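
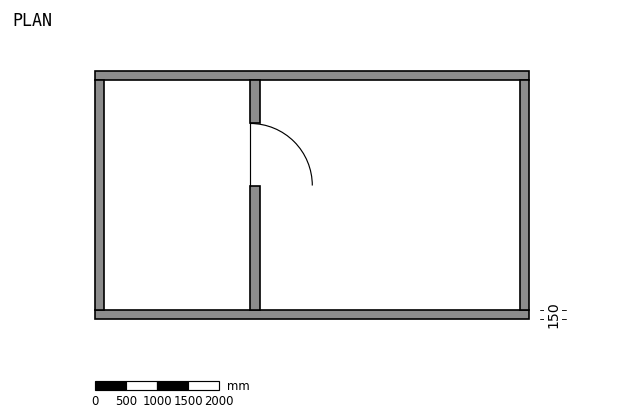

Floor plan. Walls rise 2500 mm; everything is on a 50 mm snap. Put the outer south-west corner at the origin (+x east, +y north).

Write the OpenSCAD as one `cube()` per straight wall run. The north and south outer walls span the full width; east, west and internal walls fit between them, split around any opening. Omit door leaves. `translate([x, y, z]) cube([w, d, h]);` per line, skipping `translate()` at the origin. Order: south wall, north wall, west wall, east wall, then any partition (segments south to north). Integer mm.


cube([7000, 150, 2500]);
translate([0, 3850, 0]) cube([7000, 150, 2500]);
translate([0, 150, 0]) cube([150, 3700, 2500]);
translate([6850, 150, 0]) cube([150, 3700, 2500]);
translate([2500, 150, 0]) cube([150, 2000, 2500]);
translate([2500, 3150, 0]) cube([150, 700, 2500]);


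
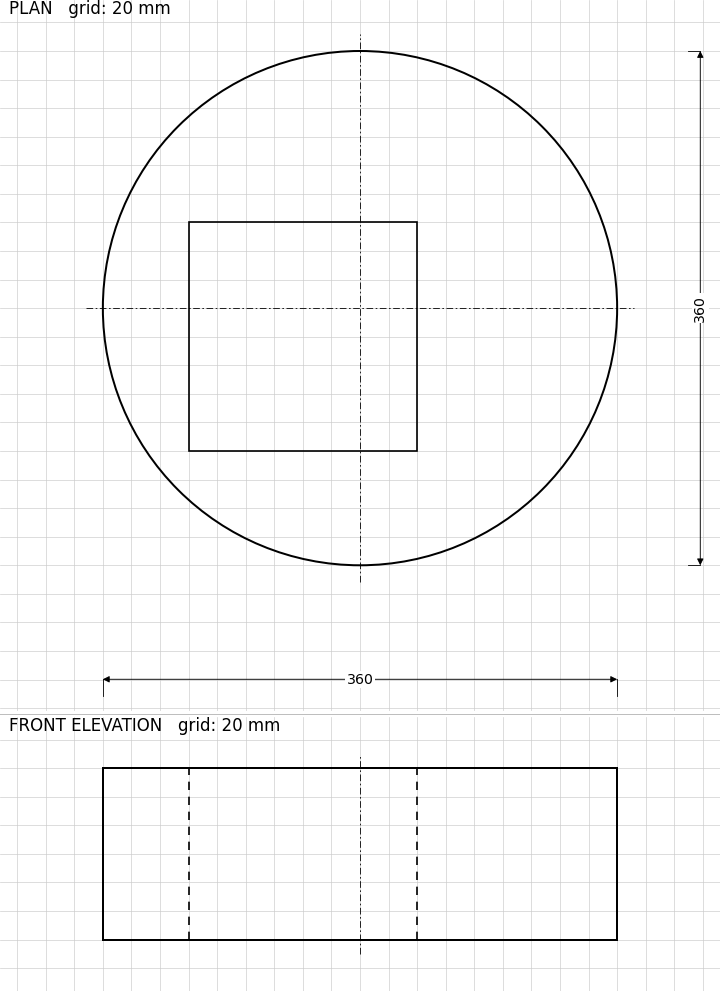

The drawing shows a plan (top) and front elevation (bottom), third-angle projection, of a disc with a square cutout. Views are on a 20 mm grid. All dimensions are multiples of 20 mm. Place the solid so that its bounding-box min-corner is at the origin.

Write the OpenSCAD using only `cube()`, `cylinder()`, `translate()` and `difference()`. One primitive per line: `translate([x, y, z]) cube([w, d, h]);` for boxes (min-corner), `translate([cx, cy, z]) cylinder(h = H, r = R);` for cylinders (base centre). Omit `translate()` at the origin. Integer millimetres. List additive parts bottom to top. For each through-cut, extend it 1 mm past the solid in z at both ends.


difference() {
  translate([180, 180, 0]) cylinder(h = 120, r = 180);
  translate([60, 80, -1]) cube([160, 160, 122]);
}


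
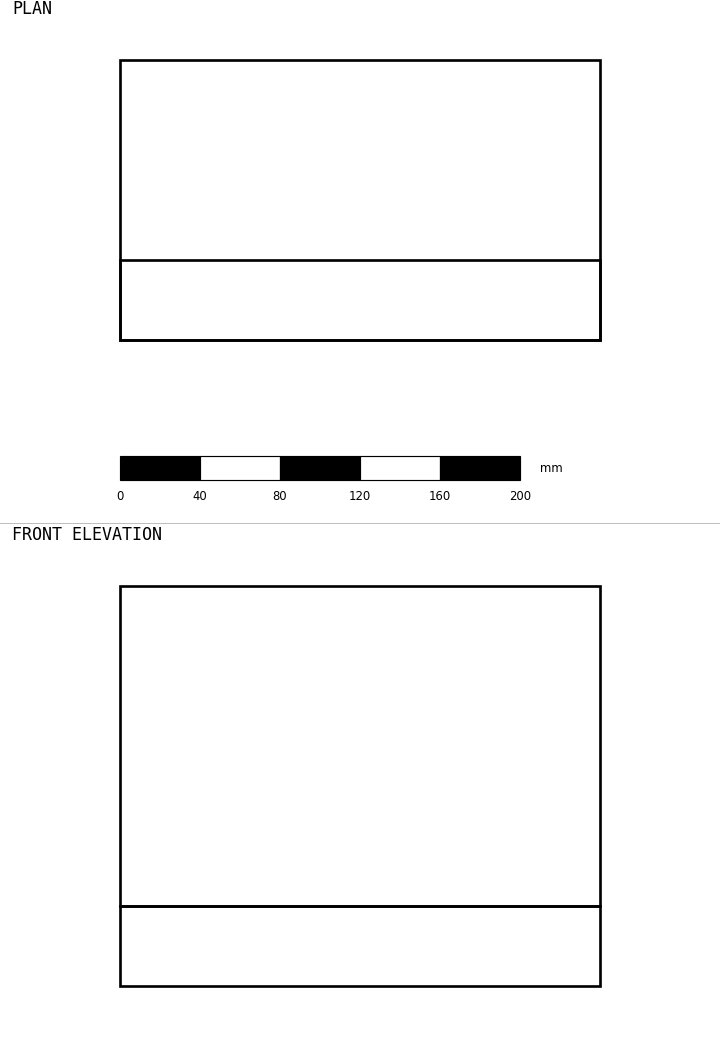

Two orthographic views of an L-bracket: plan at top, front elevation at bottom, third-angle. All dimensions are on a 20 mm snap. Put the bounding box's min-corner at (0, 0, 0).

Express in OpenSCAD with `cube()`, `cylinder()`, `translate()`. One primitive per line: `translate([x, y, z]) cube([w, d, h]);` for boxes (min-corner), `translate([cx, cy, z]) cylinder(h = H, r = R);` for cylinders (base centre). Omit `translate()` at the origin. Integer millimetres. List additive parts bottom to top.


cube([240, 140, 40]);
translate([0, 0, 40]) cube([240, 40, 160]);


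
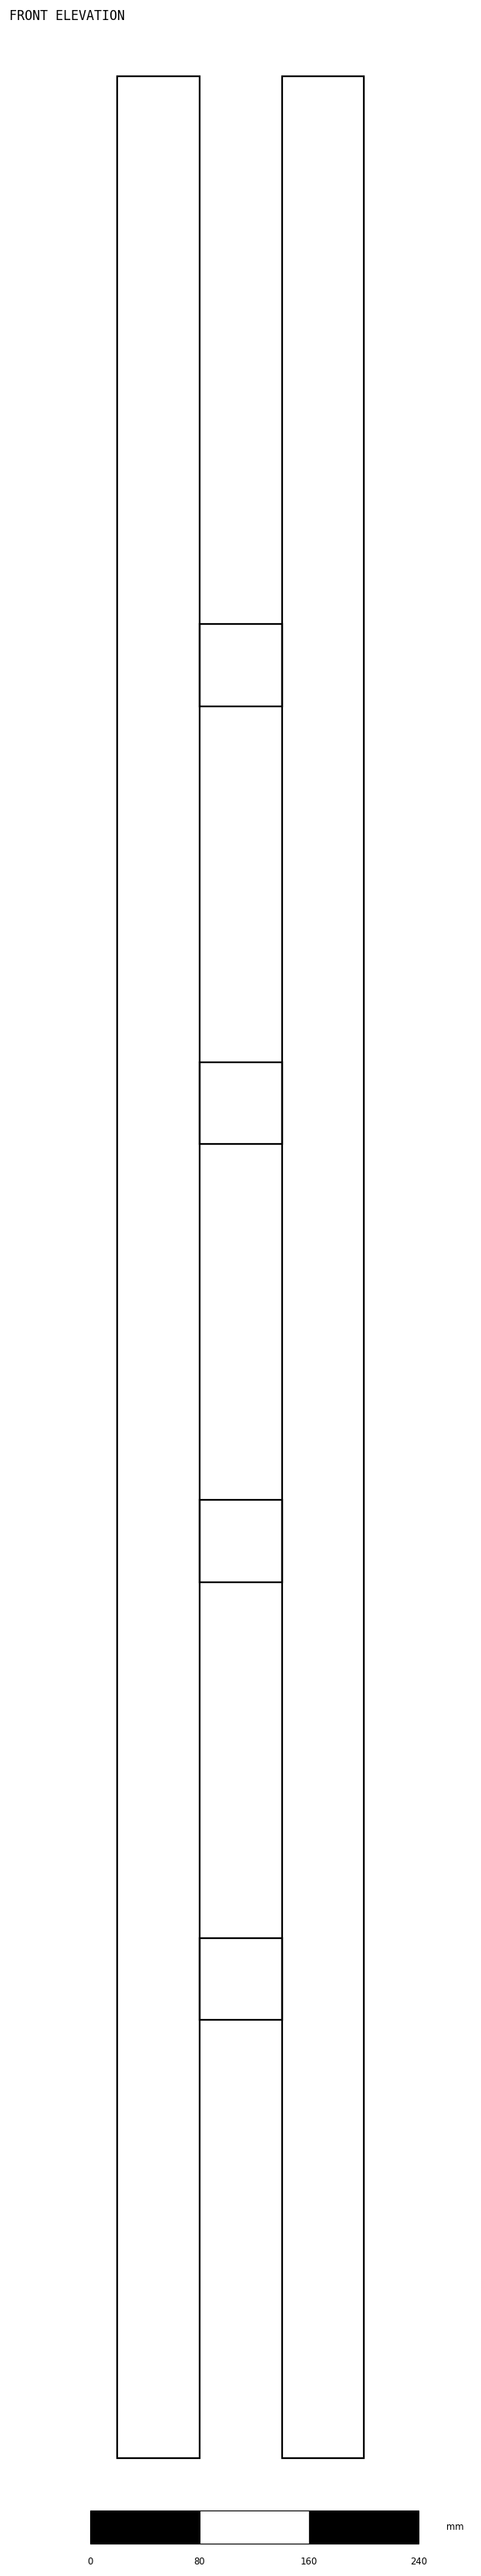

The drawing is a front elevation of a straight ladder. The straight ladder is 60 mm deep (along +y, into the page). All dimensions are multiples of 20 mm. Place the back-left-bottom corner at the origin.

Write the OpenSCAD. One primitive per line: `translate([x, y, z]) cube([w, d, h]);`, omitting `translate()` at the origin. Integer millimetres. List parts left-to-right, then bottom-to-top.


cube([60, 60, 1740]);
translate([60, 0, 320]) cube([60, 60, 60]);
translate([60, 0, 640]) cube([60, 60, 60]);
translate([60, 0, 960]) cube([60, 60, 60]);
translate([60, 0, 1280]) cube([60, 60, 60]);
translate([120, 0, 0]) cube([60, 60, 1740]);


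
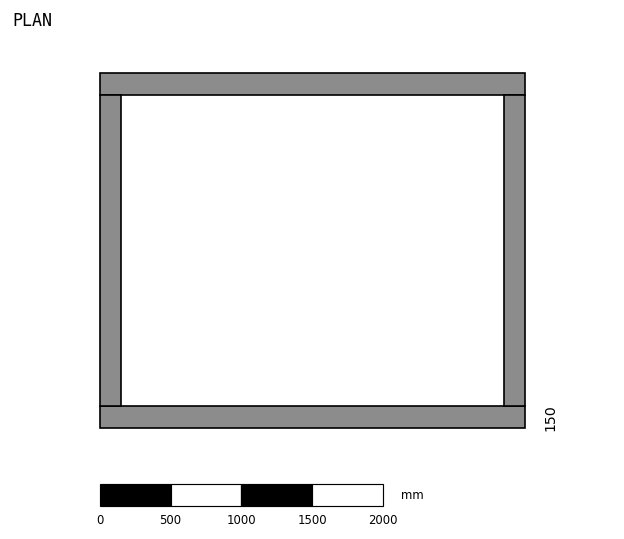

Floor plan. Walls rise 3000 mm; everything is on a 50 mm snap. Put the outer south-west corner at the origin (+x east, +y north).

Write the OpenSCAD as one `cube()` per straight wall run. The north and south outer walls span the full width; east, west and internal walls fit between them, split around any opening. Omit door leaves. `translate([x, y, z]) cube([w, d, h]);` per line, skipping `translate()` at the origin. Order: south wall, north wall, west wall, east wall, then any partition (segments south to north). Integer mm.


cube([3000, 150, 3000]);
translate([0, 2350, 0]) cube([3000, 150, 3000]);
translate([0, 150, 0]) cube([150, 2200, 3000]);
translate([2850, 150, 0]) cube([150, 2200, 3000]);


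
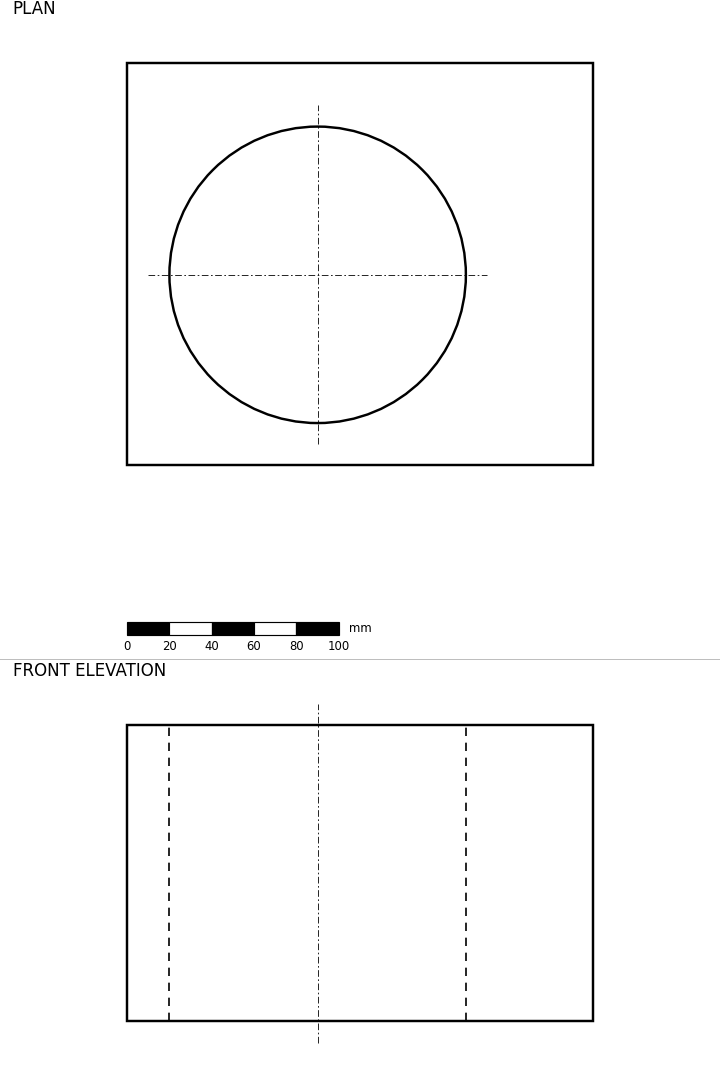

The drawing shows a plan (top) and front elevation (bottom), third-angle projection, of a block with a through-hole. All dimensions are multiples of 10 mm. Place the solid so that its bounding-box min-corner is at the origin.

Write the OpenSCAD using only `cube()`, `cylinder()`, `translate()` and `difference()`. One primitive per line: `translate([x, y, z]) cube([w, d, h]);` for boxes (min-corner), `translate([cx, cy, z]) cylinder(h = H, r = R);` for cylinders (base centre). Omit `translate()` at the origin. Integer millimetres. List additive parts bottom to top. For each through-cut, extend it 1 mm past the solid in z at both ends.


difference() {
  cube([220, 190, 140]);
  translate([90, 90, -1]) cylinder(h = 142, r = 70);
}


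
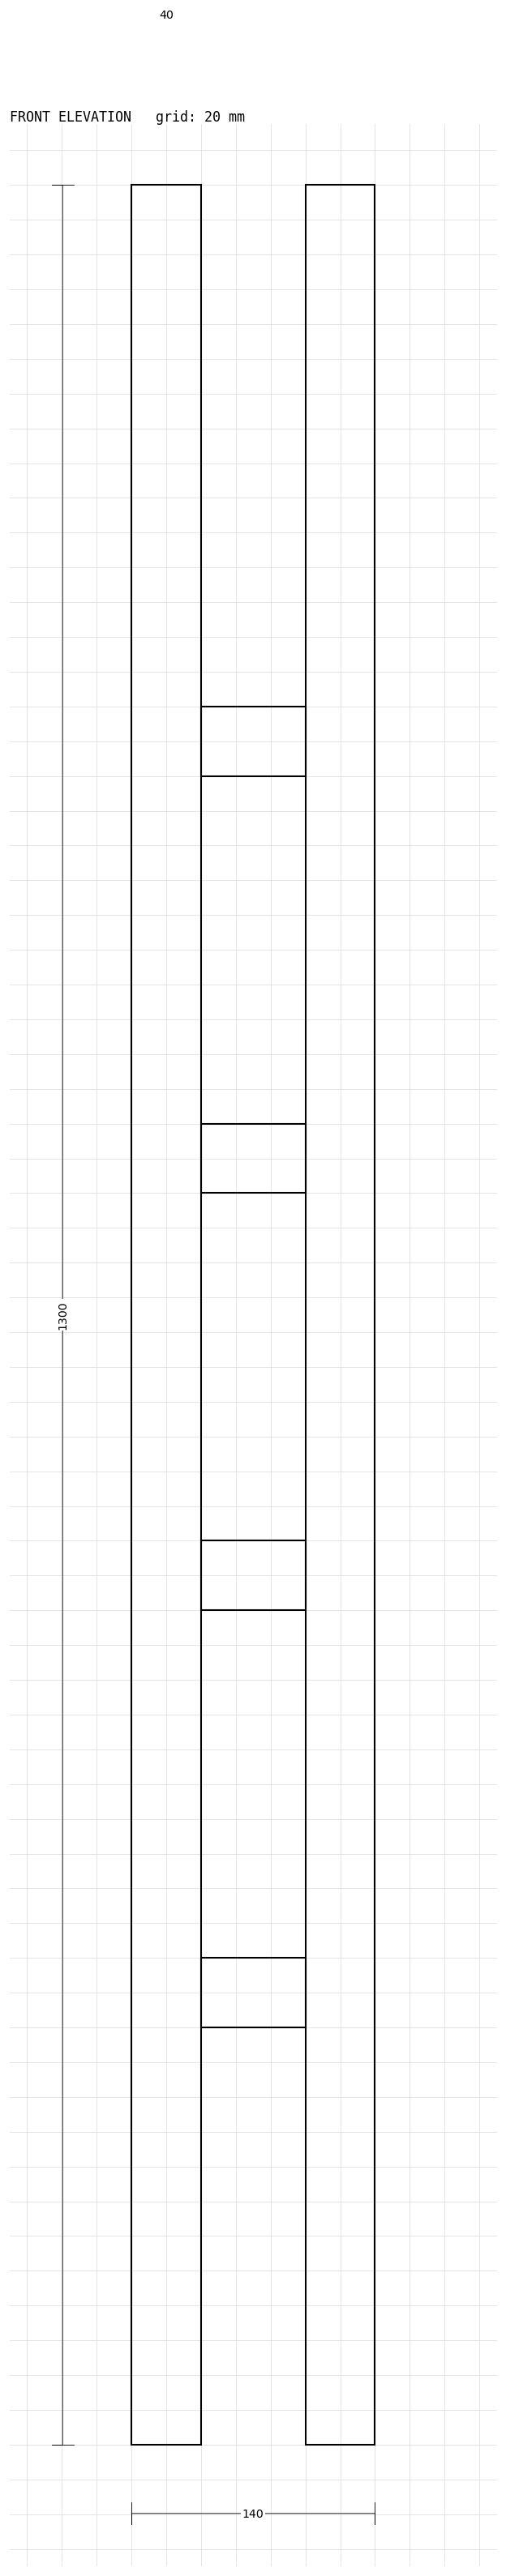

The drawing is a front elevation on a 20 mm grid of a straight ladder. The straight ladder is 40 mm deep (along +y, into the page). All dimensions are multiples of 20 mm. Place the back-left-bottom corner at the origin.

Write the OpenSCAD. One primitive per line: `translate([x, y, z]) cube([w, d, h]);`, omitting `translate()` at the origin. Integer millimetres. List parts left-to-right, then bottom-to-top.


cube([40, 40, 1300]);
translate([40, 0, 240]) cube([60, 40, 40]);
translate([40, 0, 480]) cube([60, 40, 40]);
translate([40, 0, 720]) cube([60, 40, 40]);
translate([40, 0, 960]) cube([60, 40, 40]);
translate([100, 0, 0]) cube([40, 40, 1300]);


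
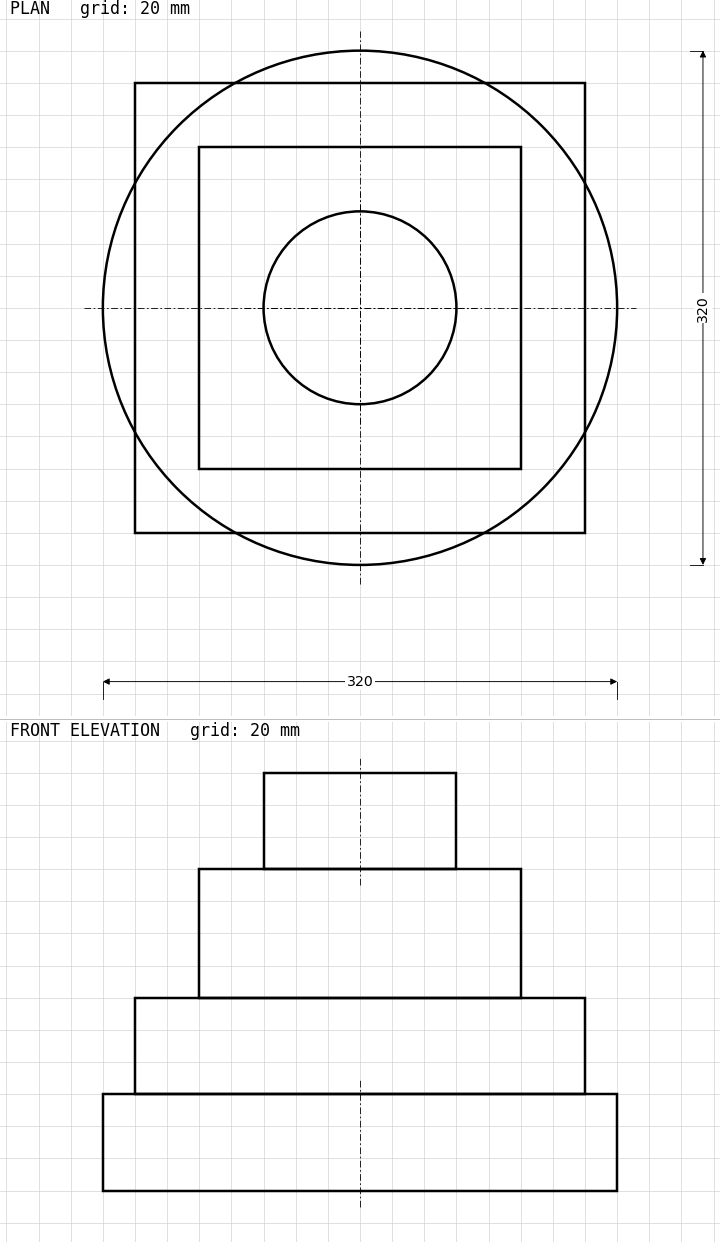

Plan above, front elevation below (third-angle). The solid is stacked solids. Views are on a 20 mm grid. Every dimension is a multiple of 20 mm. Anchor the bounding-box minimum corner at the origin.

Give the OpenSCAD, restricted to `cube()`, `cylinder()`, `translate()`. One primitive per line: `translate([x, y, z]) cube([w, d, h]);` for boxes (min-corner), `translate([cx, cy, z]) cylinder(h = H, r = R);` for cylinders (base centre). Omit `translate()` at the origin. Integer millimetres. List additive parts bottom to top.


translate([160, 160, 0]) cylinder(h = 60, r = 160);
translate([20, 20, 60]) cube([280, 280, 60]);
translate([60, 60, 120]) cube([200, 200, 80]);
translate([160, 160, 200]) cylinder(h = 60, r = 60);


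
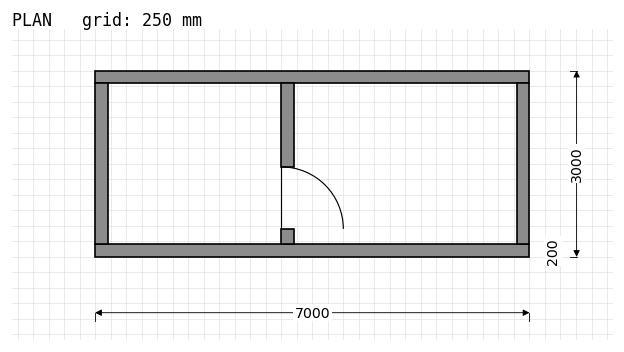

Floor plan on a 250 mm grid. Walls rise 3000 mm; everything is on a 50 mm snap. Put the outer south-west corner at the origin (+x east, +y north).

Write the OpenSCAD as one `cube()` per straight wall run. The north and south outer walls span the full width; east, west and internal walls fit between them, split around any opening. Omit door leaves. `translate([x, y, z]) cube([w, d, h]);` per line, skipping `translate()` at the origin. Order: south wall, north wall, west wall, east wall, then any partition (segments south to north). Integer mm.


cube([7000, 200, 3000]);
translate([0, 2800, 0]) cube([7000, 200, 3000]);
translate([0, 200, 0]) cube([200, 2600, 3000]);
translate([6800, 200, 0]) cube([200, 2600, 3000]);
translate([3000, 200, 0]) cube([200, 250, 3000]);
translate([3000, 1450, 0]) cube([200, 1350, 3000]);


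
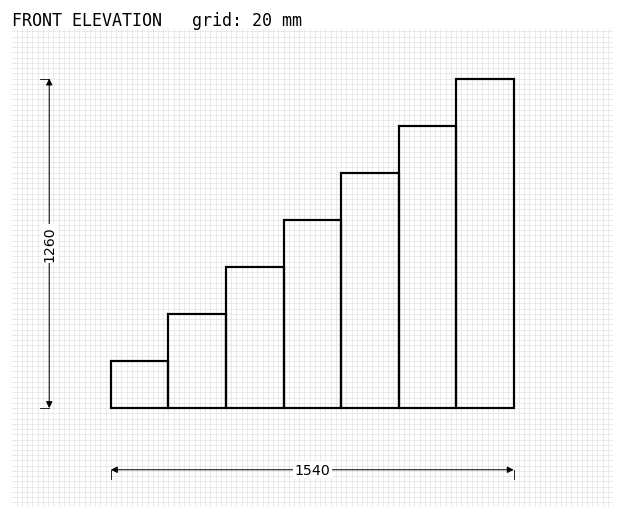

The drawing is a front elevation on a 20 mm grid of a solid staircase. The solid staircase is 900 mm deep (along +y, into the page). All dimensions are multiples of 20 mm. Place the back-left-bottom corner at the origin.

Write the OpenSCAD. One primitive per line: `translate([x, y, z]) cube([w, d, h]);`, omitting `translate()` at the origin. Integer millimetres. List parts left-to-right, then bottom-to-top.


cube([220, 900, 180]);
translate([220, 0, 0]) cube([220, 900, 360]);
translate([440, 0, 0]) cube([220, 900, 540]);
translate([660, 0, 0]) cube([220, 900, 720]);
translate([880, 0, 0]) cube([220, 900, 900]);
translate([1100, 0, 0]) cube([220, 900, 1080]);
translate([1320, 0, 0]) cube([220, 900, 1260]);


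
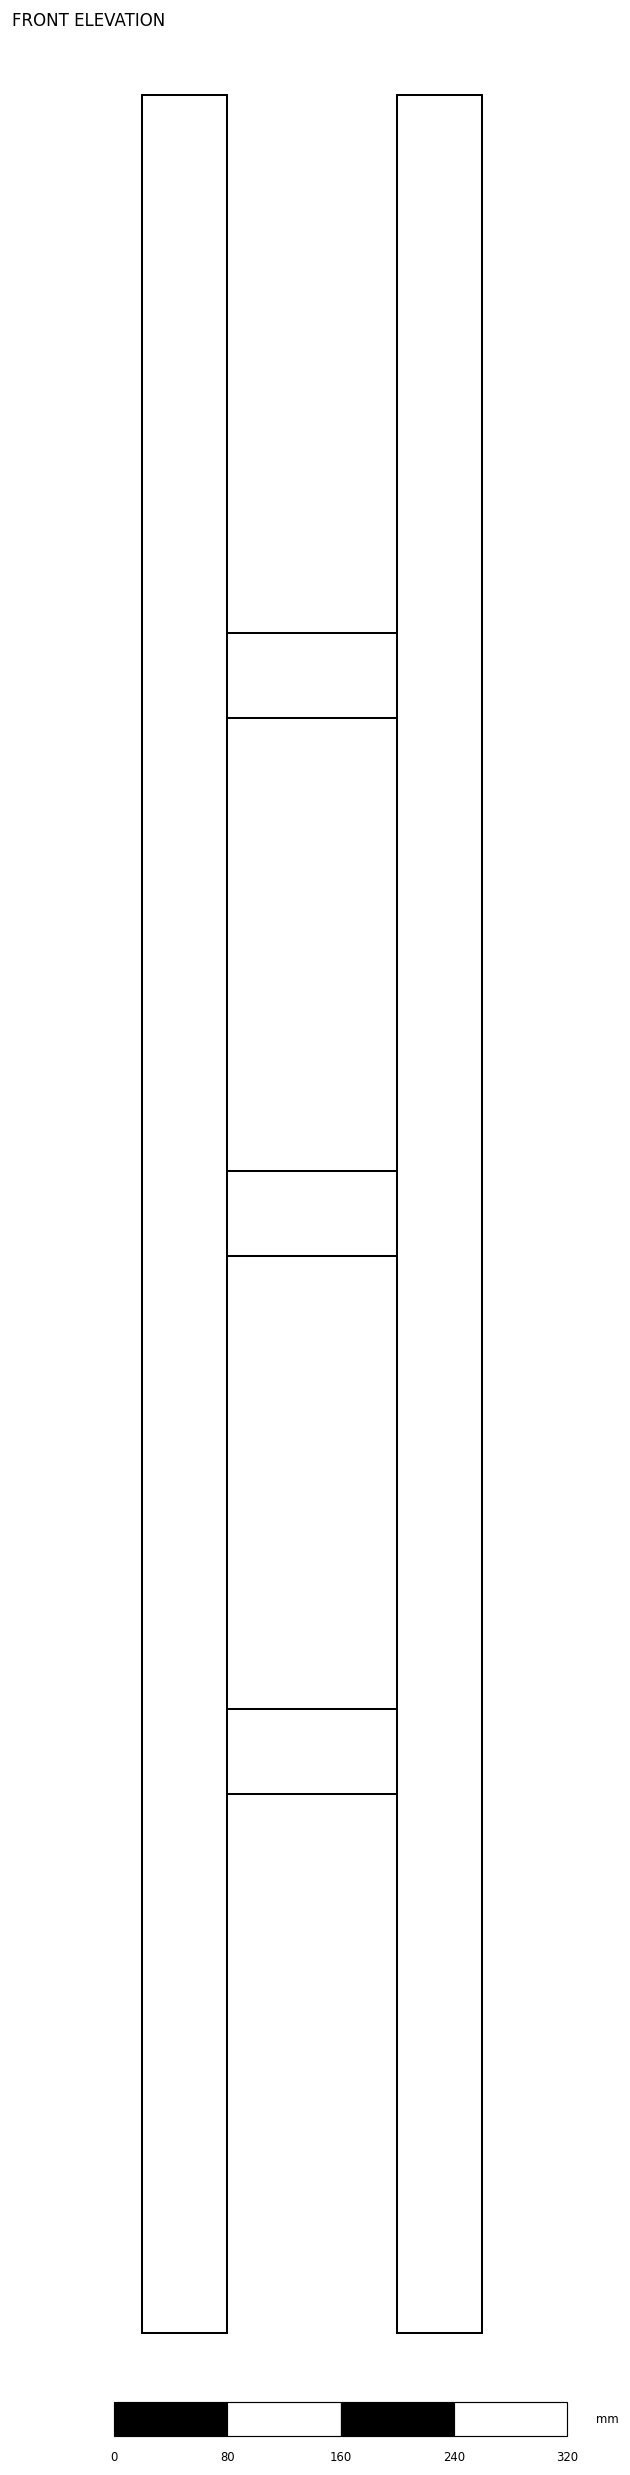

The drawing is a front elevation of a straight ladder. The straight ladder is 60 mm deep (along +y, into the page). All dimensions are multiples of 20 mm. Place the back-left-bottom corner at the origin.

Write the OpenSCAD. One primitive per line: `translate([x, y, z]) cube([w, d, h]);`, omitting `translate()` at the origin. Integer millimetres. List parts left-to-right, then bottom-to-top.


cube([60, 60, 1580]);
translate([60, 0, 380]) cube([120, 60, 60]);
translate([60, 0, 760]) cube([120, 60, 60]);
translate([60, 0, 1140]) cube([120, 60, 60]);
translate([180, 0, 0]) cube([60, 60, 1580]);


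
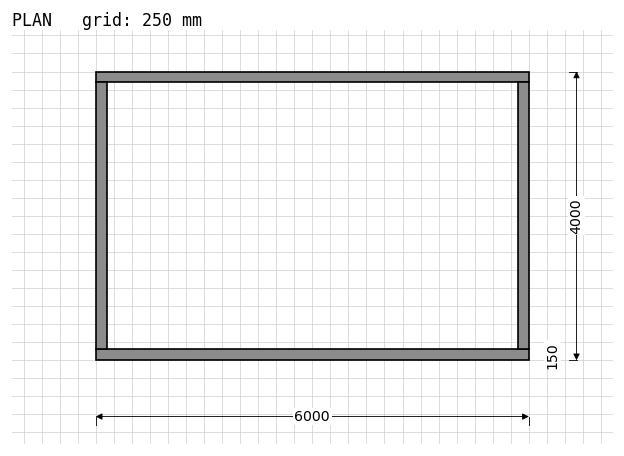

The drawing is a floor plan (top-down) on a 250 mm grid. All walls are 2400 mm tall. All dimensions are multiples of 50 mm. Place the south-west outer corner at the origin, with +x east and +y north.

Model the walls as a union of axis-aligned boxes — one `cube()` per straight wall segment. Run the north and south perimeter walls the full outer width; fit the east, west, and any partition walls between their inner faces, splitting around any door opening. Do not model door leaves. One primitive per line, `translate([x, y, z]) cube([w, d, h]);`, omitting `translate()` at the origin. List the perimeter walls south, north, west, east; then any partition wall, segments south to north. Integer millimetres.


cube([6000, 150, 2400]);
translate([0, 3850, 0]) cube([6000, 150, 2400]);
translate([0, 150, 0]) cube([150, 3700, 2400]);
translate([5850, 150, 0]) cube([150, 3700, 2400]);


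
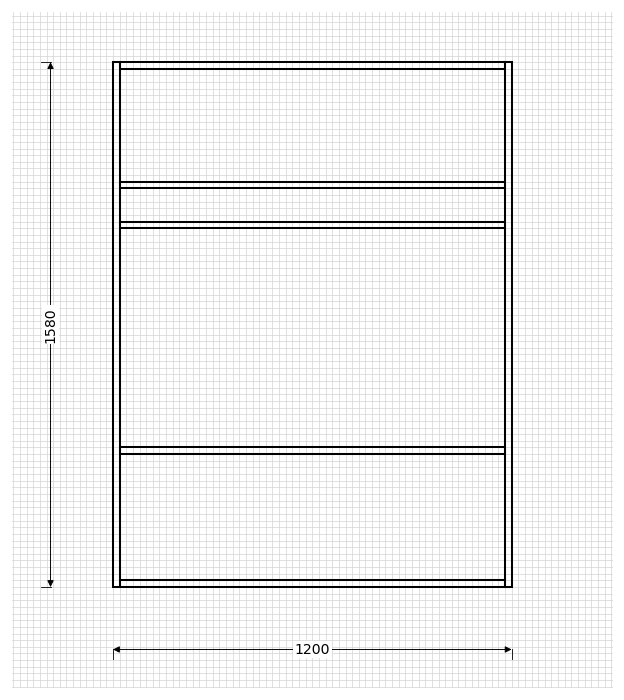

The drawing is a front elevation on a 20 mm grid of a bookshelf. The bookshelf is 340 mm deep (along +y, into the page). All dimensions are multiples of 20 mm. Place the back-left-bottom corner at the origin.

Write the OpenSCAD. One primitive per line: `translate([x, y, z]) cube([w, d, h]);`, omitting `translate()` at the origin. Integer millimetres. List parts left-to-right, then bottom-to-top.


cube([20, 340, 1580]);
translate([20, 0, 0]) cube([1160, 340, 20]);
translate([20, 0, 400]) cube([1160, 340, 20]);
translate([20, 0, 1080]) cube([1160, 340, 20]);
translate([20, 0, 1200]) cube([1160, 340, 20]);
translate([20, 0, 1560]) cube([1160, 340, 20]);
translate([1180, 0, 0]) cube([20, 340, 1580]);


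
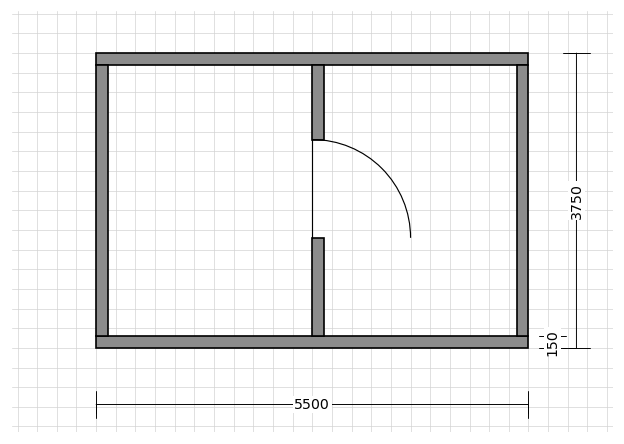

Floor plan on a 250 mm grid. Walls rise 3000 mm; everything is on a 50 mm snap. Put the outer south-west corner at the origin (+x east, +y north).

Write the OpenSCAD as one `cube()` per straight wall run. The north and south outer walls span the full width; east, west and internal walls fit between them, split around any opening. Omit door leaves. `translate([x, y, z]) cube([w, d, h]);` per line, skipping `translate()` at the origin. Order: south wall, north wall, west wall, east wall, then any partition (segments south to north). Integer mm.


cube([5500, 150, 3000]);
translate([0, 3600, 0]) cube([5500, 150, 3000]);
translate([0, 150, 0]) cube([150, 3450, 3000]);
translate([5350, 150, 0]) cube([150, 3450, 3000]);
translate([2750, 150, 0]) cube([150, 1250, 3000]);
translate([2750, 2650, 0]) cube([150, 950, 3000]);


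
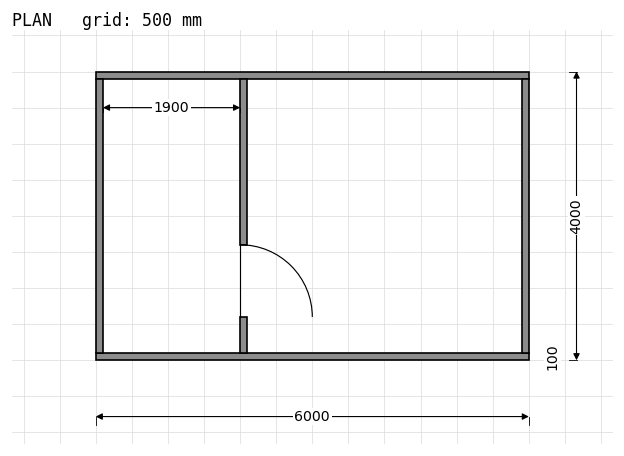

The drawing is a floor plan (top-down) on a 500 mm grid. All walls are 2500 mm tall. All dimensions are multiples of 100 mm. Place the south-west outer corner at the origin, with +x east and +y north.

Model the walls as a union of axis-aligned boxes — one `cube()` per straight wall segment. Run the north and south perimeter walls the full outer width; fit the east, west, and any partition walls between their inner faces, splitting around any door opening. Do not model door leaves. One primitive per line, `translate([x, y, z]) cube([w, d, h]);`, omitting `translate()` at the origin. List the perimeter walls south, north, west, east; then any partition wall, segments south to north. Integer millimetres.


cube([6000, 100, 2500]);
translate([0, 3900, 0]) cube([6000, 100, 2500]);
translate([0, 100, 0]) cube([100, 3800, 2500]);
translate([5900, 100, 0]) cube([100, 3800, 2500]);
translate([2000, 100, 0]) cube([100, 500, 2500]);
translate([2000, 1600, 0]) cube([100, 2300, 2500]);


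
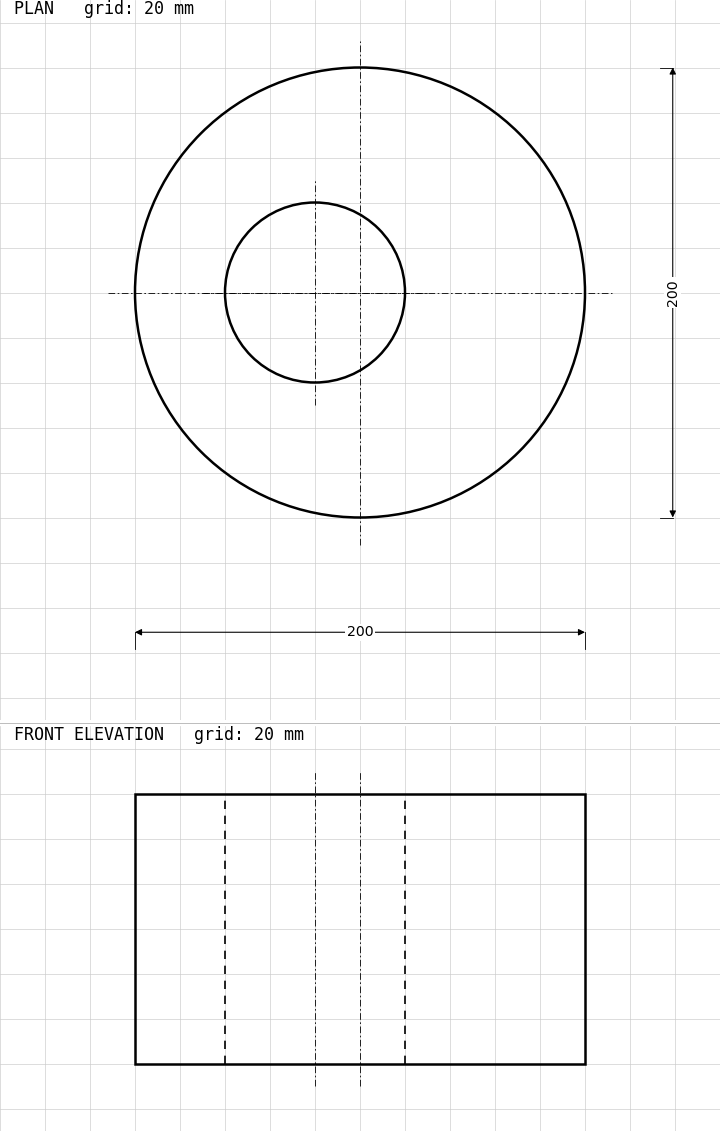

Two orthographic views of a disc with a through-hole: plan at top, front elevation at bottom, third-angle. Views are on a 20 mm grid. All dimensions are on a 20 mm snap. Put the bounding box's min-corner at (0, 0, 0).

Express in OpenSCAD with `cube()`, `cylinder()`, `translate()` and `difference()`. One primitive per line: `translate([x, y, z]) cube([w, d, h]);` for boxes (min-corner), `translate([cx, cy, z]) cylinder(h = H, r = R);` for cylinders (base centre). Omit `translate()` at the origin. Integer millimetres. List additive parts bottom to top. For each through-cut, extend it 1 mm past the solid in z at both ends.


difference() {
  translate([100, 100, 0]) cylinder(h = 120, r = 100);
  translate([80, 100, -1]) cylinder(h = 122, r = 40);
}


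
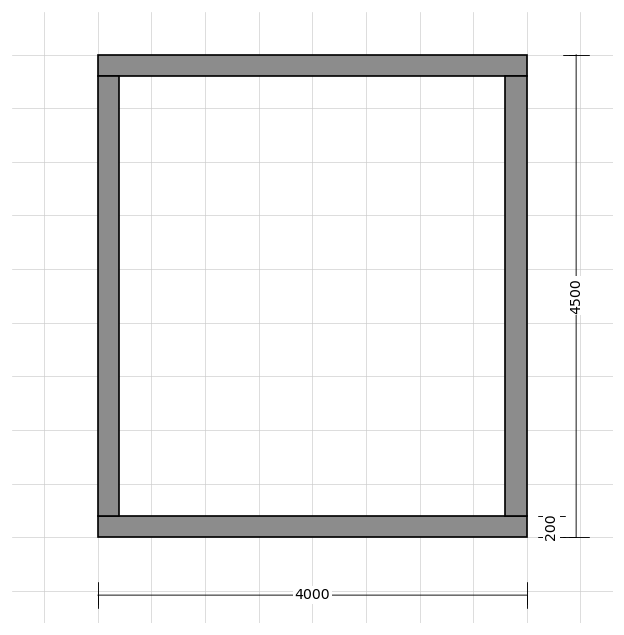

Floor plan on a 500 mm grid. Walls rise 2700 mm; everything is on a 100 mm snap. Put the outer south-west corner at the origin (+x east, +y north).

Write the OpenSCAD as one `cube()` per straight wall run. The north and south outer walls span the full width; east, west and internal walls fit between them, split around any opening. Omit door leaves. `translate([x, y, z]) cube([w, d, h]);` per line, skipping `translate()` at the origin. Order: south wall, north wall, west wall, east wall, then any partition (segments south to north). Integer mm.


cube([4000, 200, 2700]);
translate([0, 4300, 0]) cube([4000, 200, 2700]);
translate([0, 200, 0]) cube([200, 4100, 2700]);
translate([3800, 200, 0]) cube([200, 4100, 2700]);


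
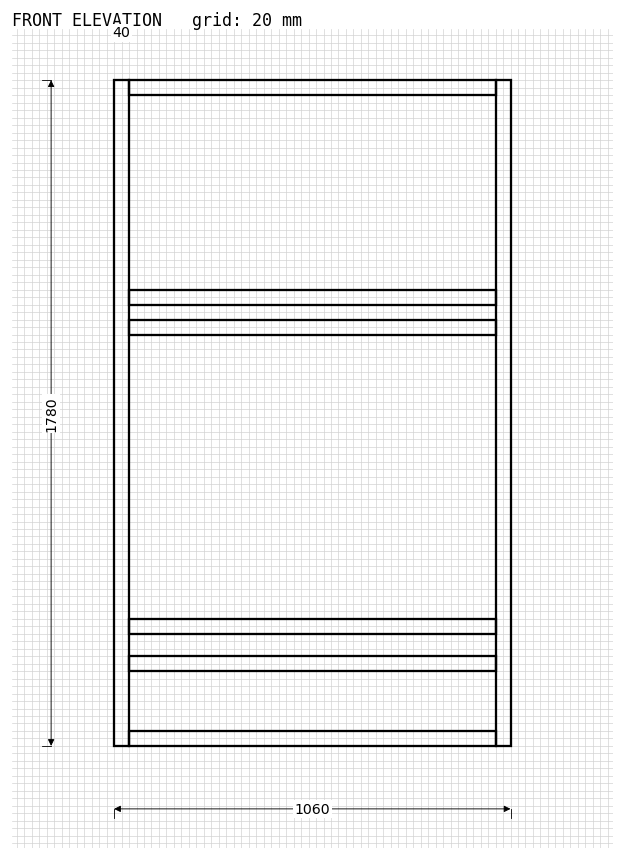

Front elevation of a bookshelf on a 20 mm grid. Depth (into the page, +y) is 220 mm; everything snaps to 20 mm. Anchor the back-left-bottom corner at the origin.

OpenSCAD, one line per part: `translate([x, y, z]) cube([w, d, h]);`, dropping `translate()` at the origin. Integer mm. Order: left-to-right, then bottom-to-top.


cube([40, 220, 1780]);
translate([40, 0, 0]) cube([980, 220, 40]);
translate([40, 0, 200]) cube([980, 220, 40]);
translate([40, 0, 300]) cube([980, 220, 40]);
translate([40, 0, 1100]) cube([980, 220, 40]);
translate([40, 0, 1180]) cube([980, 220, 40]);
translate([40, 0, 1740]) cube([980, 220, 40]);
translate([1020, 0, 0]) cube([40, 220, 1780]);


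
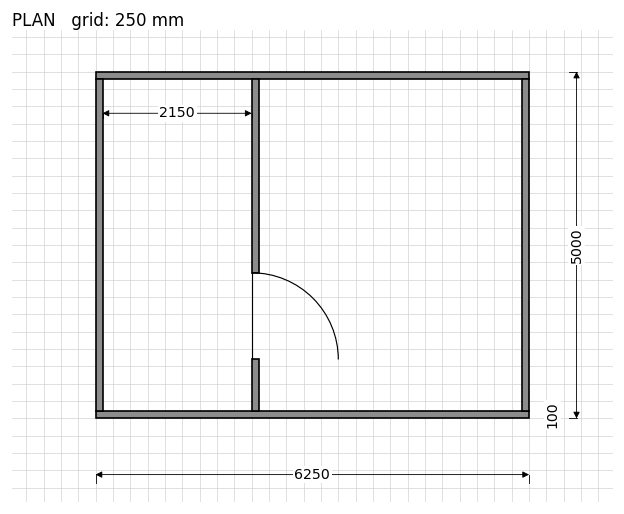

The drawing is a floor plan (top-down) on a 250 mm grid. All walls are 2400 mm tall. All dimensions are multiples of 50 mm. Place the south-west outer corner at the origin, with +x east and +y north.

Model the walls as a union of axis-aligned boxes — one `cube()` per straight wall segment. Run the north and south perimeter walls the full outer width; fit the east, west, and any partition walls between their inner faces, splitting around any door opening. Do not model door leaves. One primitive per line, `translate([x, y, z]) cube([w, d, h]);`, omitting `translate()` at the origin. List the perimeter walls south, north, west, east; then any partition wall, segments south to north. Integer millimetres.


cube([6250, 100, 2400]);
translate([0, 4900, 0]) cube([6250, 100, 2400]);
translate([0, 100, 0]) cube([100, 4800, 2400]);
translate([6150, 100, 0]) cube([100, 4800, 2400]);
translate([2250, 100, 0]) cube([100, 750, 2400]);
translate([2250, 2100, 0]) cube([100, 2800, 2400]);


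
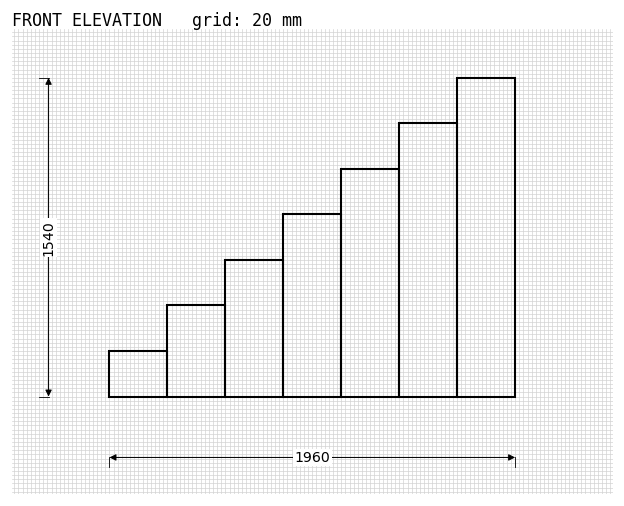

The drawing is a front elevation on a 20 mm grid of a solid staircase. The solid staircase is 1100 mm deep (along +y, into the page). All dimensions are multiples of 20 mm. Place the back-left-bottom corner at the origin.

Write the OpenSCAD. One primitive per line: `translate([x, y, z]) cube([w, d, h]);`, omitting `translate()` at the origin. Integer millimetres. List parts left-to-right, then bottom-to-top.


cube([280, 1100, 220]);
translate([280, 0, 0]) cube([280, 1100, 440]);
translate([560, 0, 0]) cube([280, 1100, 660]);
translate([840, 0, 0]) cube([280, 1100, 880]);
translate([1120, 0, 0]) cube([280, 1100, 1100]);
translate([1400, 0, 0]) cube([280, 1100, 1320]);
translate([1680, 0, 0]) cube([280, 1100, 1540]);


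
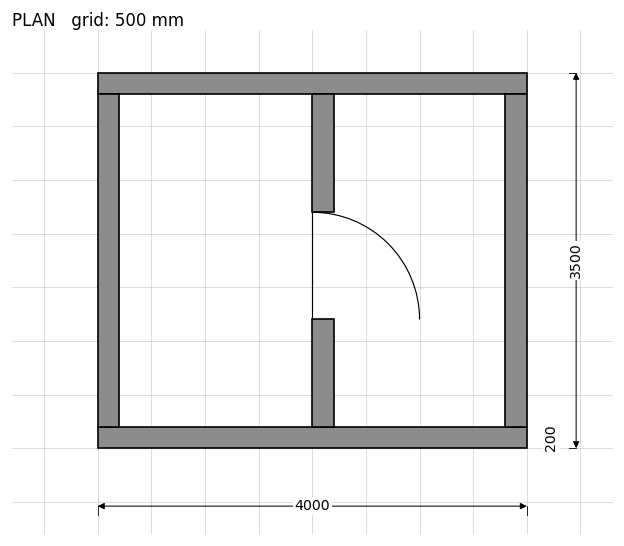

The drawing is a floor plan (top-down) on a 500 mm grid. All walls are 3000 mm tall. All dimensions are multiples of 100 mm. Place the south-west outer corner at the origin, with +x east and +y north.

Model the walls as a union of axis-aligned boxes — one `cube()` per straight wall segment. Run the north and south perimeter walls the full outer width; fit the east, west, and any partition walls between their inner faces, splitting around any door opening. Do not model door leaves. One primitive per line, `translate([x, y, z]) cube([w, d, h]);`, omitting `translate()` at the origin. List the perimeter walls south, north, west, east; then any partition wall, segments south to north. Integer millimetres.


cube([4000, 200, 3000]);
translate([0, 3300, 0]) cube([4000, 200, 3000]);
translate([0, 200, 0]) cube([200, 3100, 3000]);
translate([3800, 200, 0]) cube([200, 3100, 3000]);
translate([2000, 200, 0]) cube([200, 1000, 3000]);
translate([2000, 2200, 0]) cube([200, 1100, 3000]);


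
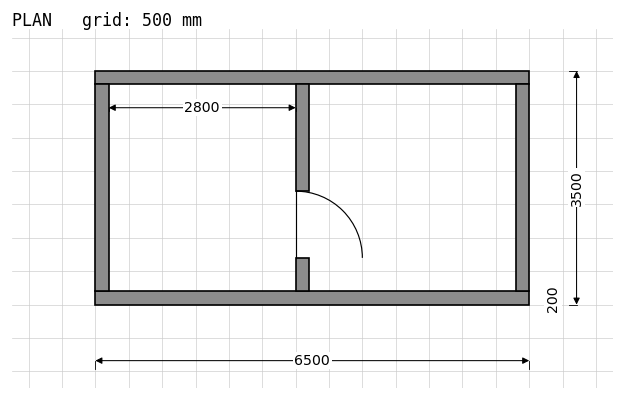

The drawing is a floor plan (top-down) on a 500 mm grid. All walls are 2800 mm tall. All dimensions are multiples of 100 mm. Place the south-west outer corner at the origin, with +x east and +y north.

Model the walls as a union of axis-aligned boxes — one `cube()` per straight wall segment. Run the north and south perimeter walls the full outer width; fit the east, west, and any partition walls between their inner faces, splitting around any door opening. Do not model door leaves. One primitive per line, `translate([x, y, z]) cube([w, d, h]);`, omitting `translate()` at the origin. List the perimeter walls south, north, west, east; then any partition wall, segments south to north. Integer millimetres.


cube([6500, 200, 2800]);
translate([0, 3300, 0]) cube([6500, 200, 2800]);
translate([0, 200, 0]) cube([200, 3100, 2800]);
translate([6300, 200, 0]) cube([200, 3100, 2800]);
translate([3000, 200, 0]) cube([200, 500, 2800]);
translate([3000, 1700, 0]) cube([200, 1600, 2800]);


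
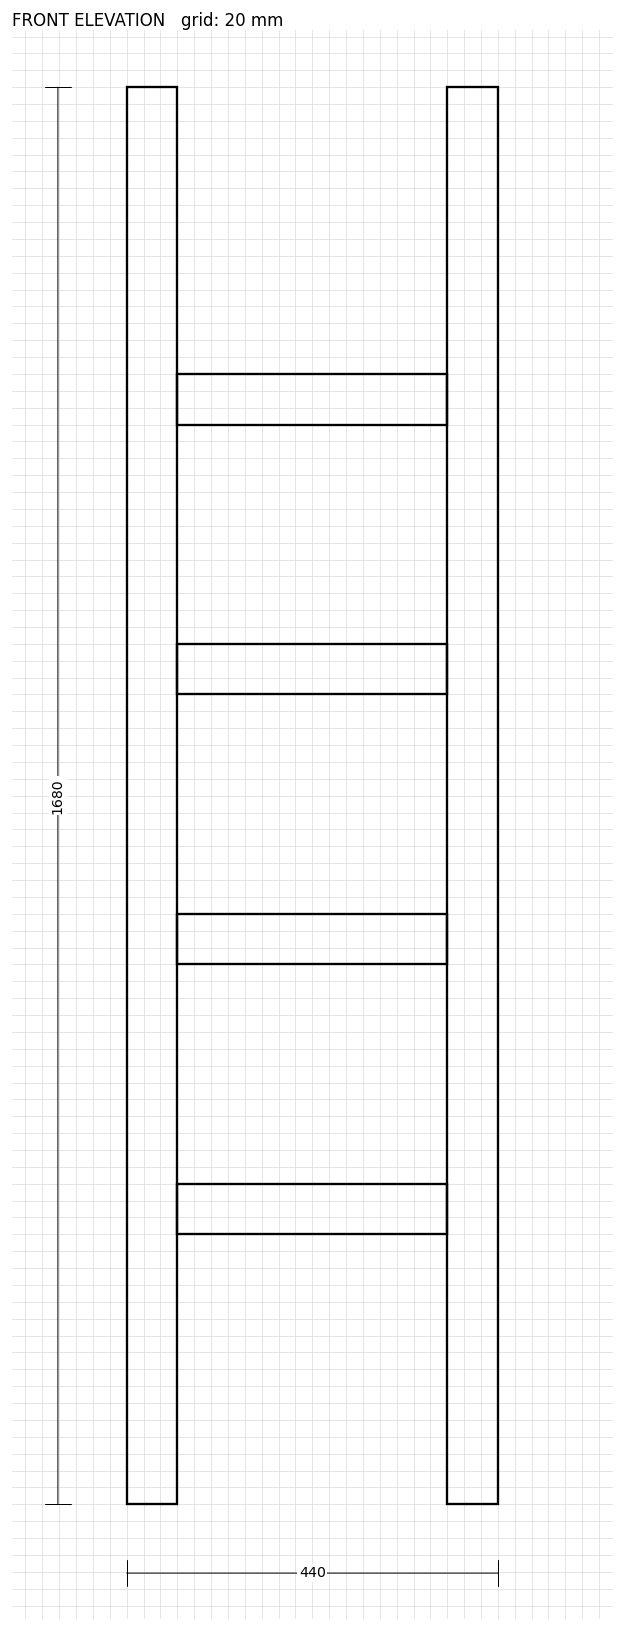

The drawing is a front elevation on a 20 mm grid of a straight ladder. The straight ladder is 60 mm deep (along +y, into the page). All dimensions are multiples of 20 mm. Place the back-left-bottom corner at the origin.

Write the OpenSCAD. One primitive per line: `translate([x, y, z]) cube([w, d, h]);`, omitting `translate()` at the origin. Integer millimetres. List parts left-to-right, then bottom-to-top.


cube([60, 60, 1680]);
translate([60, 0, 320]) cube([320, 60, 60]);
translate([60, 0, 640]) cube([320, 60, 60]);
translate([60, 0, 960]) cube([320, 60, 60]);
translate([60, 0, 1280]) cube([320, 60, 60]);
translate([380, 0, 0]) cube([60, 60, 1680]);


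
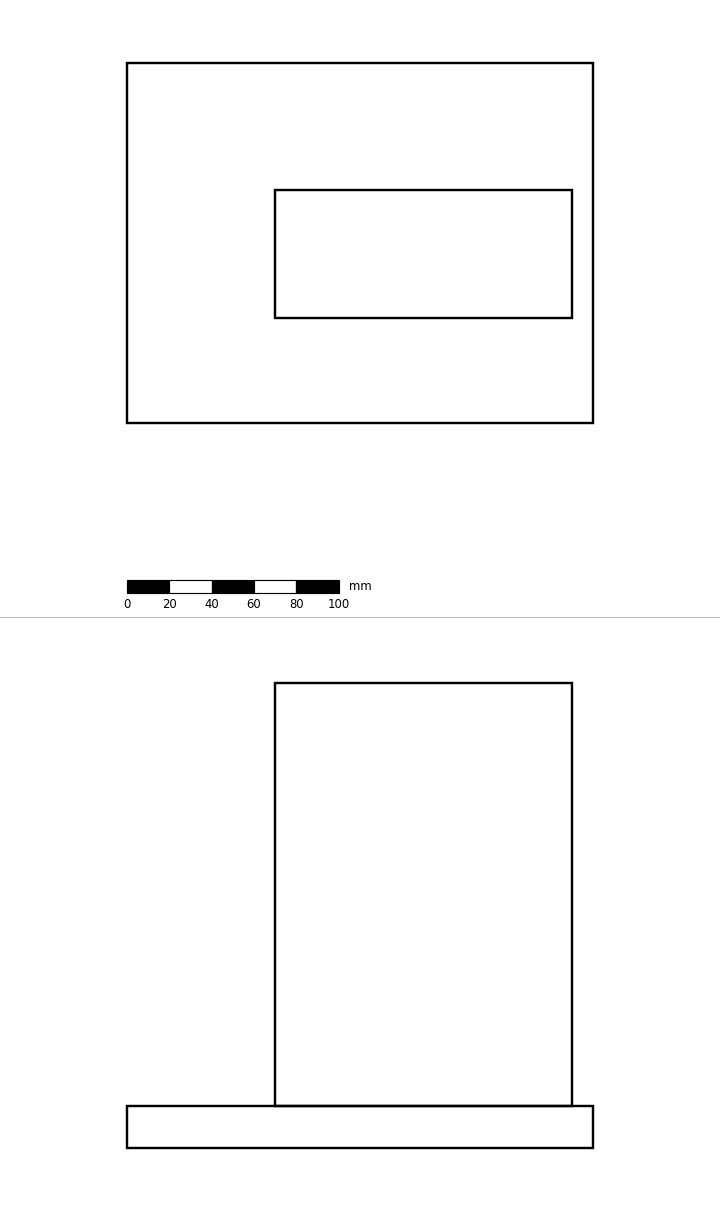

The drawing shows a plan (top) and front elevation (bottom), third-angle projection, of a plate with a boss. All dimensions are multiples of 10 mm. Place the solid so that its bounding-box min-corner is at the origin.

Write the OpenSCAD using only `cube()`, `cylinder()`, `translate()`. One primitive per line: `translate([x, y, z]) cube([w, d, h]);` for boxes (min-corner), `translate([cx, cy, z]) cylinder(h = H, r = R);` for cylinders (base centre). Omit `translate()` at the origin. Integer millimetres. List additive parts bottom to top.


cube([220, 170, 20]);
translate([70, 50, 20]) cube([140, 60, 200]);


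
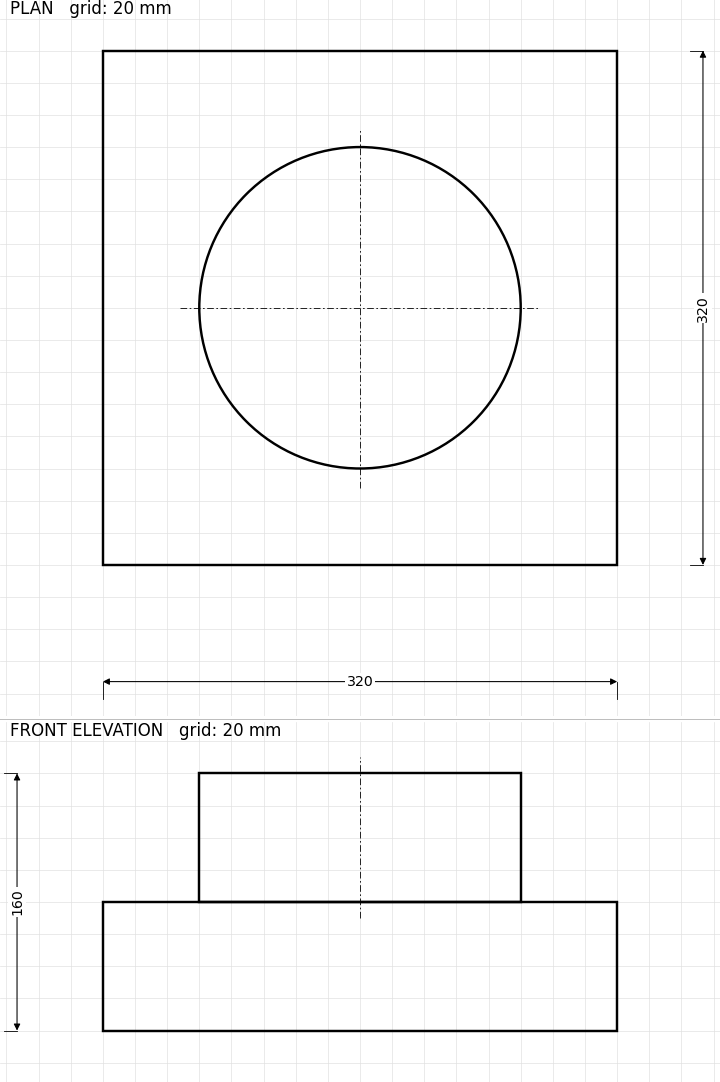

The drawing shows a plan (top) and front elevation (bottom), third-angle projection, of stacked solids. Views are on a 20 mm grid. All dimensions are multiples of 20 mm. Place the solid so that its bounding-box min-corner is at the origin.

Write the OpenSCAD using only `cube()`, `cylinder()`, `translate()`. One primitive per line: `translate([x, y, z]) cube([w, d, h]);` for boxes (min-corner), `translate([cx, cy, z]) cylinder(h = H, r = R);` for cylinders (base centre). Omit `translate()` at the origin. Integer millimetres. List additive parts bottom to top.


cube([320, 320, 80]);
translate([160, 160, 80]) cylinder(h = 80, r = 100);


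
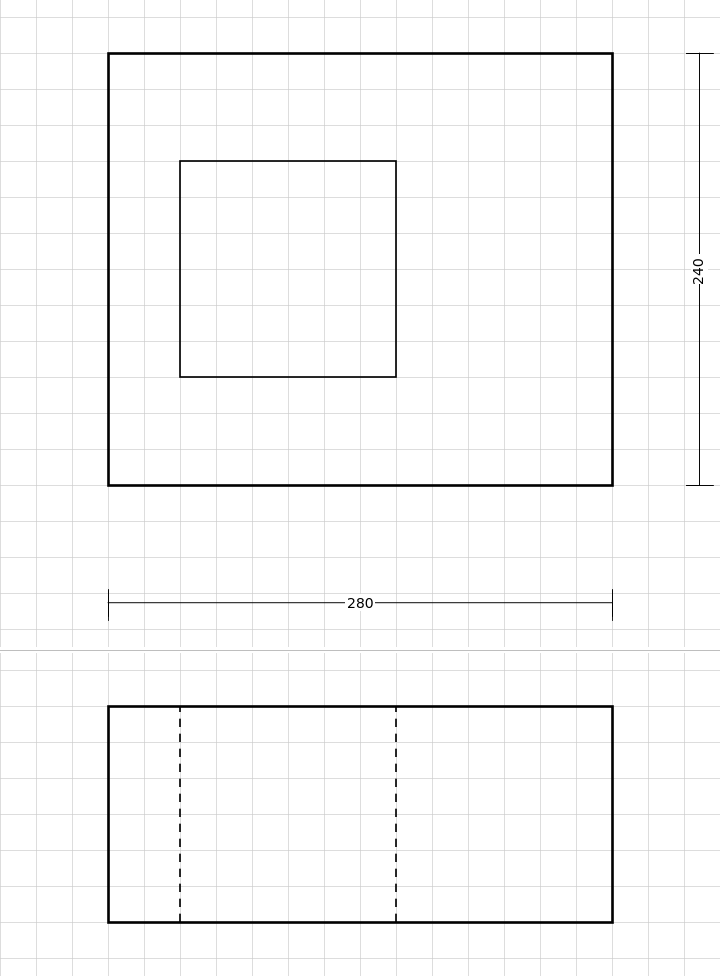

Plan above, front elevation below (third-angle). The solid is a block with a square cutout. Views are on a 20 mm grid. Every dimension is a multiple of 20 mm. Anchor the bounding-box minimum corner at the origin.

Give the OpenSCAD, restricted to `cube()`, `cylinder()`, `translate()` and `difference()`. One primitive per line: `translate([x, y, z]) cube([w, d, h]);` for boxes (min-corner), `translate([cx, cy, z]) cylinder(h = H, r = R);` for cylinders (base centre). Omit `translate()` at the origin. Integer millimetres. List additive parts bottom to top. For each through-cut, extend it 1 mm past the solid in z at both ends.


difference() {
  cube([280, 240, 120]);
  translate([40, 60, -1]) cube([120, 120, 122]);
}


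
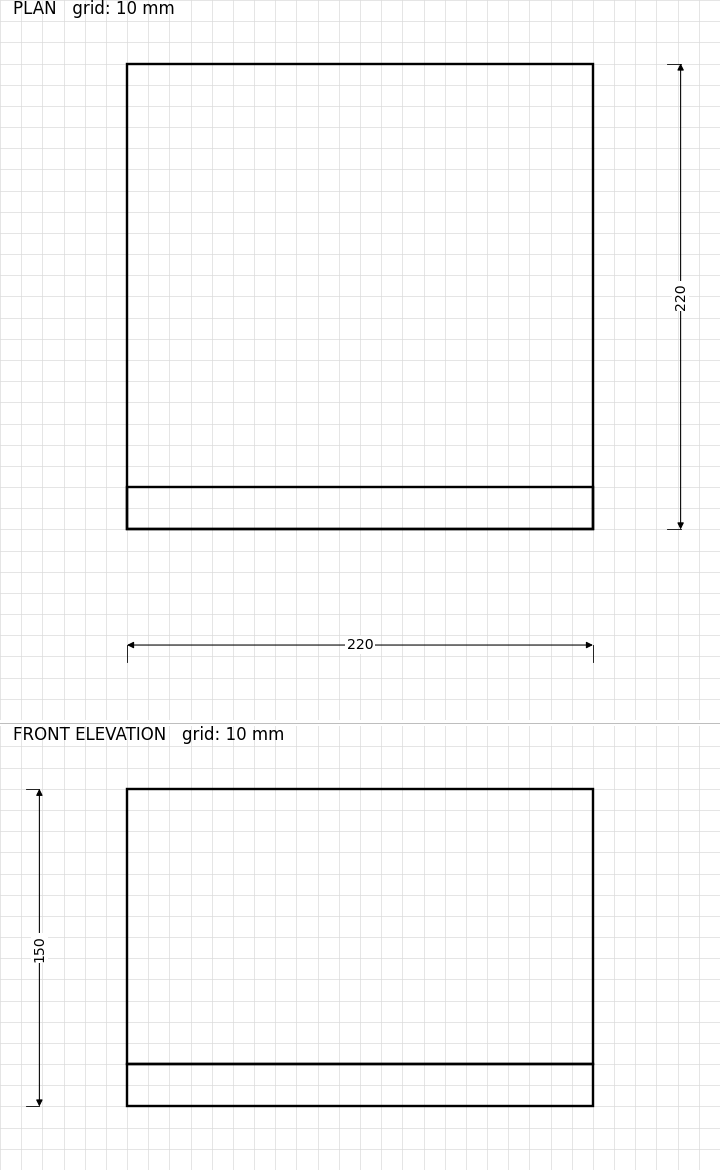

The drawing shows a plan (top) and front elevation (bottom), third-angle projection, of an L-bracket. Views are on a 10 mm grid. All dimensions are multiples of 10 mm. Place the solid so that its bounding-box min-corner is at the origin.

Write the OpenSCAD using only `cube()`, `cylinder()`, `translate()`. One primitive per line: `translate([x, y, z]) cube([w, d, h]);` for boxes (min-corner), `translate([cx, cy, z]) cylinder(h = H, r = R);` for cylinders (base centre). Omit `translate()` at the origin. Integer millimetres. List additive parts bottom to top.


cube([220, 220, 20]);
translate([0, 0, 20]) cube([220, 20, 130]);


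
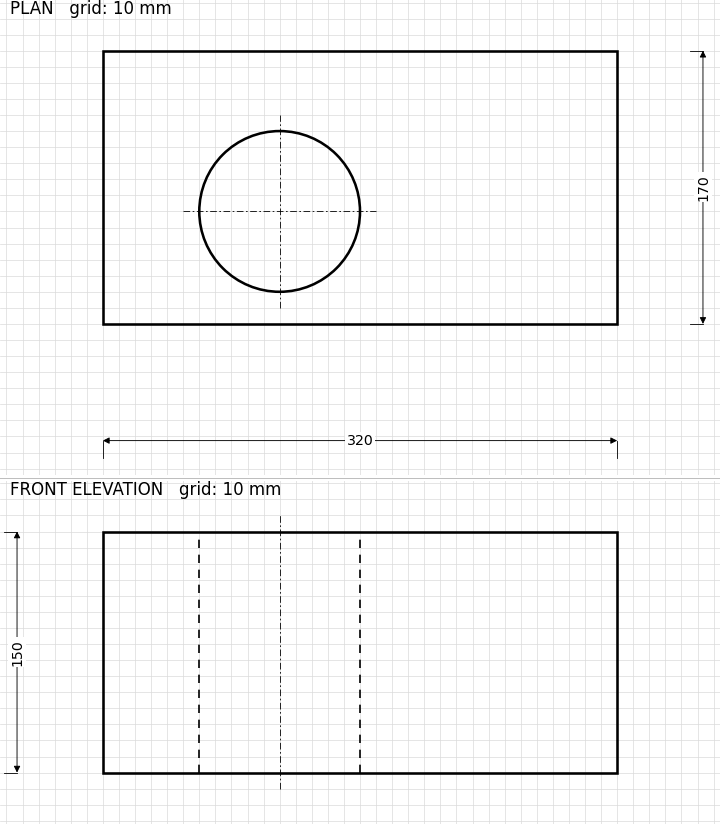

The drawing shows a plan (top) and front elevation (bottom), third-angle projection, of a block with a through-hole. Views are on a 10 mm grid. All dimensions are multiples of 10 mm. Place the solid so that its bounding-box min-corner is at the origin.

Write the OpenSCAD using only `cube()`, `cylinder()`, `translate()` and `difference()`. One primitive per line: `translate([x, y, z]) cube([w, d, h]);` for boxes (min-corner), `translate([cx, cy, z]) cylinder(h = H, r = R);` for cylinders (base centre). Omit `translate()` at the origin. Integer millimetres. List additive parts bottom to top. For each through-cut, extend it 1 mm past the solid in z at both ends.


difference() {
  cube([320, 170, 150]);
  translate([110, 70, -1]) cylinder(h = 152, r = 50);
}


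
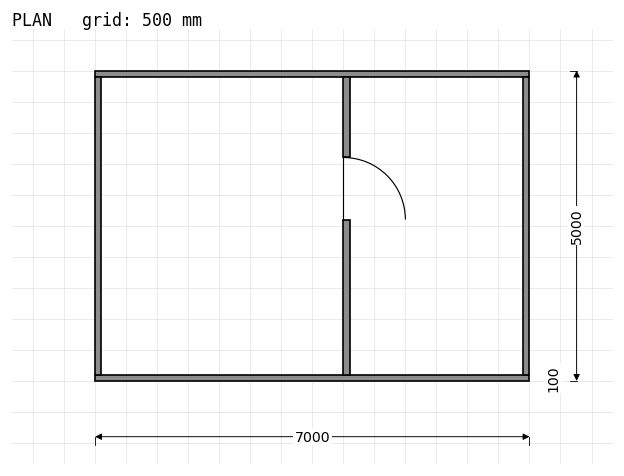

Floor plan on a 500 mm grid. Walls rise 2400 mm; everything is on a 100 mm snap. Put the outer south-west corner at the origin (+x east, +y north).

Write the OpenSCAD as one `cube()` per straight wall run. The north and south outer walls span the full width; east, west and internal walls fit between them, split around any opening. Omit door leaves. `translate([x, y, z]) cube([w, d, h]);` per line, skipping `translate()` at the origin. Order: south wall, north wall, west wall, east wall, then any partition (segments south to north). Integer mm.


cube([7000, 100, 2400]);
translate([0, 4900, 0]) cube([7000, 100, 2400]);
translate([0, 100, 0]) cube([100, 4800, 2400]);
translate([6900, 100, 0]) cube([100, 4800, 2400]);
translate([4000, 100, 0]) cube([100, 2500, 2400]);
translate([4000, 3600, 0]) cube([100, 1300, 2400]);


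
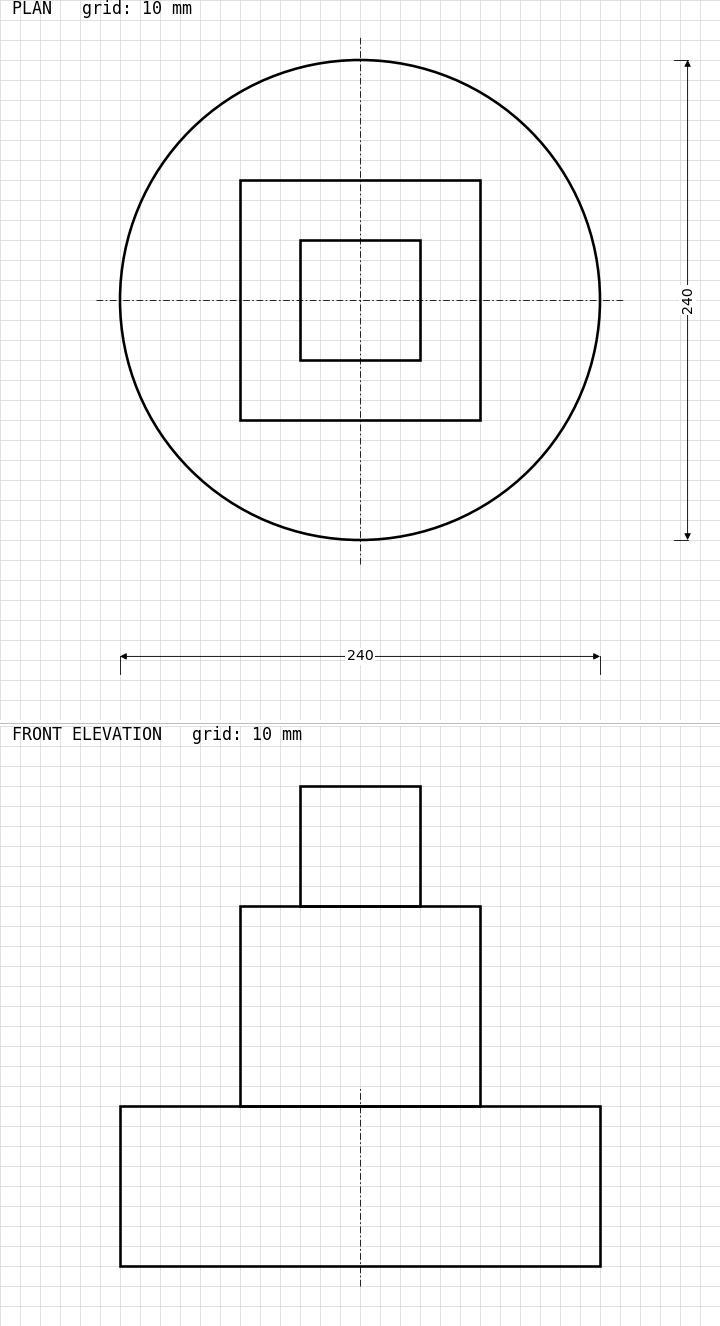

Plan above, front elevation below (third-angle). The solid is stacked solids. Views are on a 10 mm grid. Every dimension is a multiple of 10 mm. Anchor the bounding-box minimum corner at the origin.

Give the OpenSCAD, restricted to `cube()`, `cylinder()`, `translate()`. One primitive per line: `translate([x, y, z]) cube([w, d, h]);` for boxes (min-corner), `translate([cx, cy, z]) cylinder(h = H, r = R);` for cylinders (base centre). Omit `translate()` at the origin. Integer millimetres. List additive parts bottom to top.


translate([120, 120, 0]) cylinder(h = 80, r = 120);
translate([60, 60, 80]) cube([120, 120, 100]);
translate([90, 90, 180]) cube([60, 60, 60]);


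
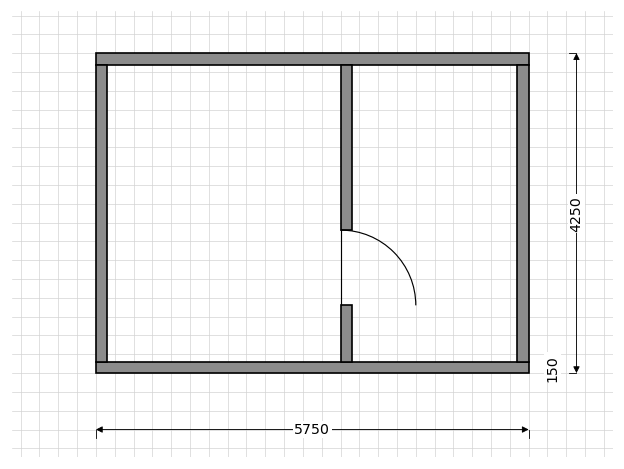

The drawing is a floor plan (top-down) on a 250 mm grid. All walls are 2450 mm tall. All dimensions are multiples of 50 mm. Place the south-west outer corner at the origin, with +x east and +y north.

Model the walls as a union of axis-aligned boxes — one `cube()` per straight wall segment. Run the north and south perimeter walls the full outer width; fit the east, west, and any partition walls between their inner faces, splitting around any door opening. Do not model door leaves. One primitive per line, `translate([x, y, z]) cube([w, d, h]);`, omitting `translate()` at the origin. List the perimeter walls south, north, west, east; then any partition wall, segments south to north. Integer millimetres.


cube([5750, 150, 2450]);
translate([0, 4100, 0]) cube([5750, 150, 2450]);
translate([0, 150, 0]) cube([150, 3950, 2450]);
translate([5600, 150, 0]) cube([150, 3950, 2450]);
translate([3250, 150, 0]) cube([150, 750, 2450]);
translate([3250, 1900, 0]) cube([150, 2200, 2450]);


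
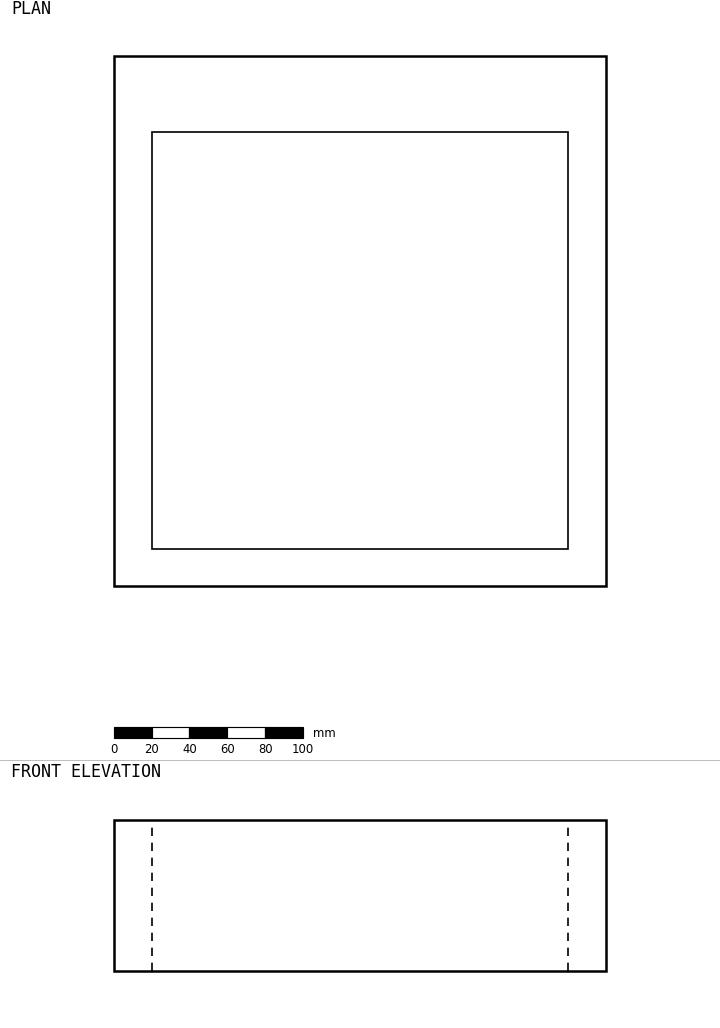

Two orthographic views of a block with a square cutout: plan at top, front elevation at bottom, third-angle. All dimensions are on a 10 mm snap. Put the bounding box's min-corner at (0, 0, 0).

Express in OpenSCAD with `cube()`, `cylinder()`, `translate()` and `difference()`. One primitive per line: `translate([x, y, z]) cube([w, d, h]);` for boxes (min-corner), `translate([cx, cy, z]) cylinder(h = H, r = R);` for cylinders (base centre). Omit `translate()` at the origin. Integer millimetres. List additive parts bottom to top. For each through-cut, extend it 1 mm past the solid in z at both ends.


difference() {
  cube([260, 280, 80]);
  translate([20, 20, -1]) cube([220, 220, 82]);
}


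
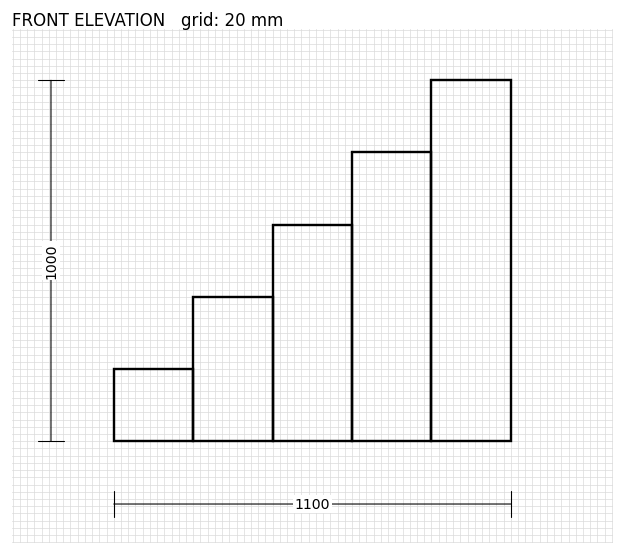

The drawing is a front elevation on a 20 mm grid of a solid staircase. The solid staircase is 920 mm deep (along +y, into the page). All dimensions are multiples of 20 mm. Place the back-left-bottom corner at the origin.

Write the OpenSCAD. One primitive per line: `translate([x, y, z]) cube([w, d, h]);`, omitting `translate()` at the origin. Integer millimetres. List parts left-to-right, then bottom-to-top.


cube([220, 920, 200]);
translate([220, 0, 0]) cube([220, 920, 400]);
translate([440, 0, 0]) cube([220, 920, 600]);
translate([660, 0, 0]) cube([220, 920, 800]);
translate([880, 0, 0]) cube([220, 920, 1000]);


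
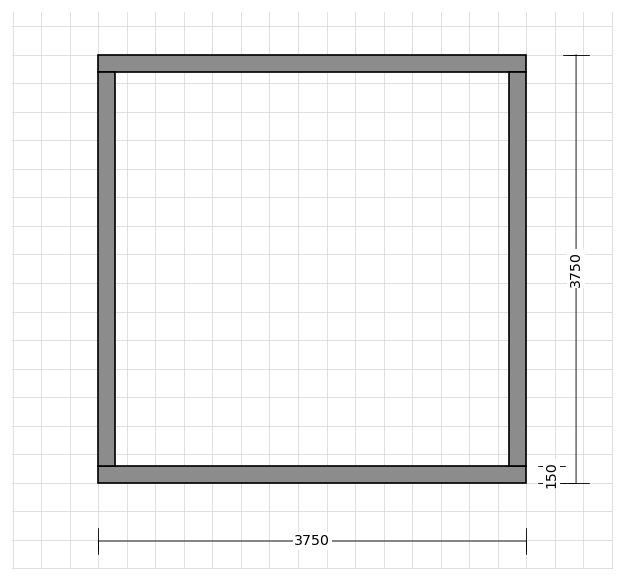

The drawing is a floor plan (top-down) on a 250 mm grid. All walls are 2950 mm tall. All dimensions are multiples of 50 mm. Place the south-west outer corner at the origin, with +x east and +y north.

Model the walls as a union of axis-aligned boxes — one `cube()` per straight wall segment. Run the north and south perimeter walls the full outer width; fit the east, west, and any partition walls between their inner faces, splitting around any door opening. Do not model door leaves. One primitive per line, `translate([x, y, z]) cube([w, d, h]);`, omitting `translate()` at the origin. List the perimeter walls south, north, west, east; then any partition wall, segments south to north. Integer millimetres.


cube([3750, 150, 2950]);
translate([0, 3600, 0]) cube([3750, 150, 2950]);
translate([0, 150, 0]) cube([150, 3450, 2950]);
translate([3600, 150, 0]) cube([150, 3450, 2950]);


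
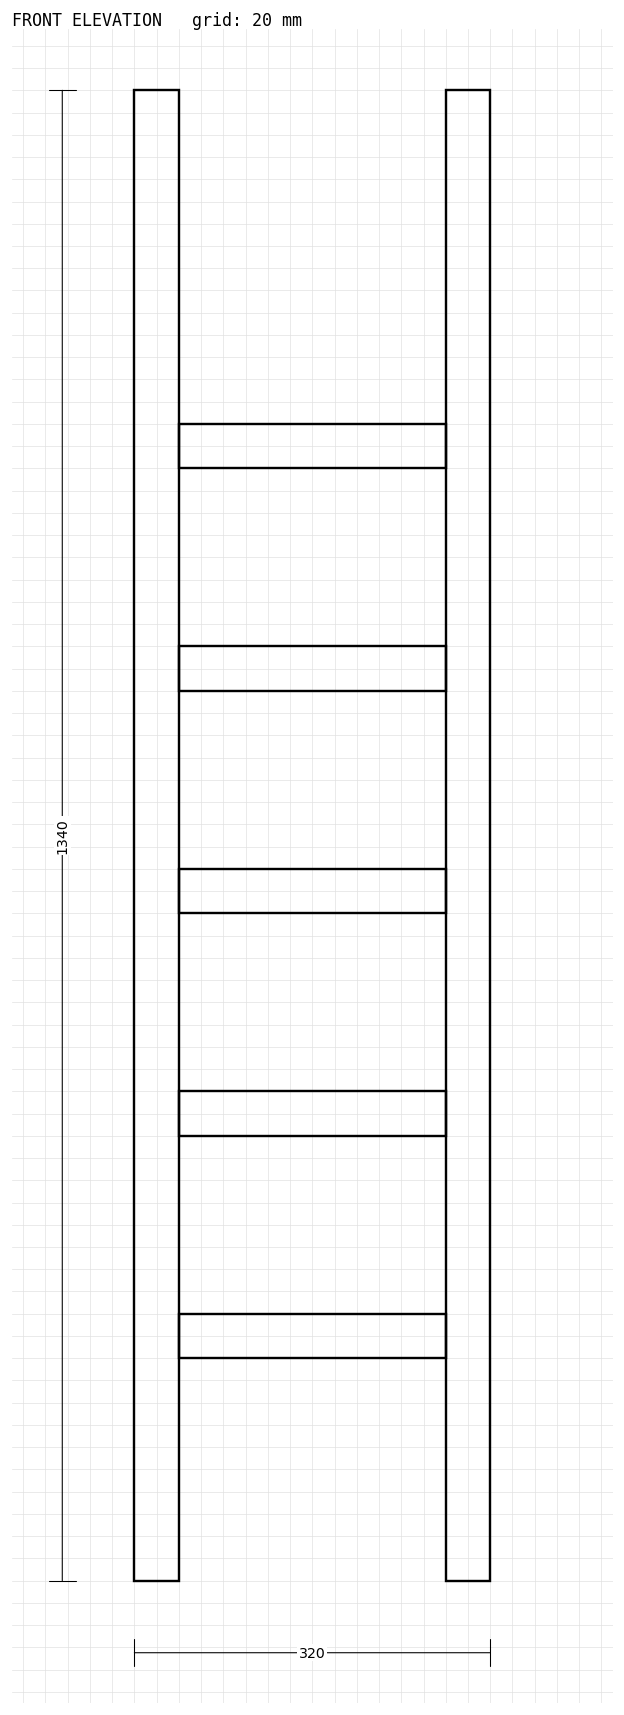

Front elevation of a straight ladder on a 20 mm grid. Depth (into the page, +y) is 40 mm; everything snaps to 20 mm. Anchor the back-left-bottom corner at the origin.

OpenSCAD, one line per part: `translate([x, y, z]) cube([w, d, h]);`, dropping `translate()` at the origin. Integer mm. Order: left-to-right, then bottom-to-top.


cube([40, 40, 1340]);
translate([40, 0, 200]) cube([240, 40, 40]);
translate([40, 0, 400]) cube([240, 40, 40]);
translate([40, 0, 600]) cube([240, 40, 40]);
translate([40, 0, 800]) cube([240, 40, 40]);
translate([40, 0, 1000]) cube([240, 40, 40]);
translate([280, 0, 0]) cube([40, 40, 1340]);
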